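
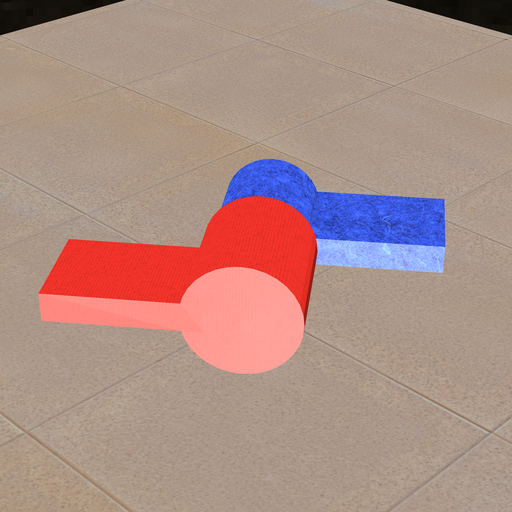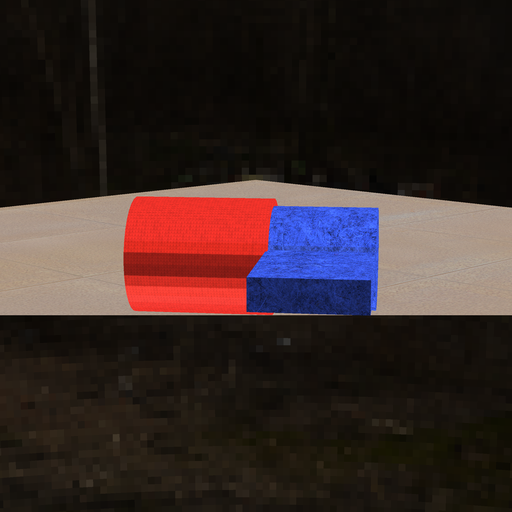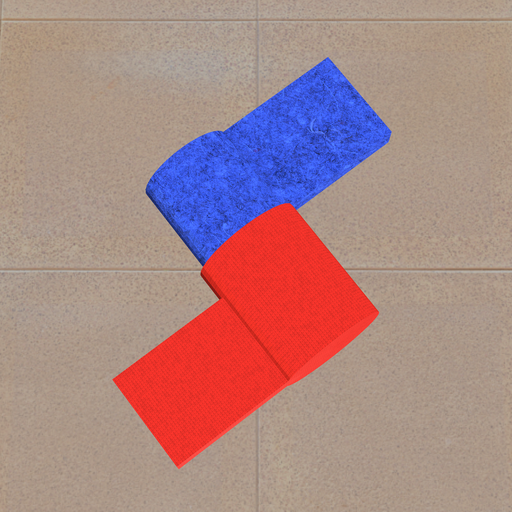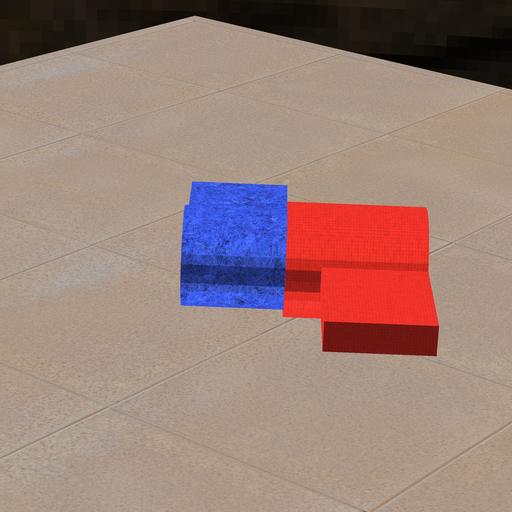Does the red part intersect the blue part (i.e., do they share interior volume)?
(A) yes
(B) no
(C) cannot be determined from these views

(A) yes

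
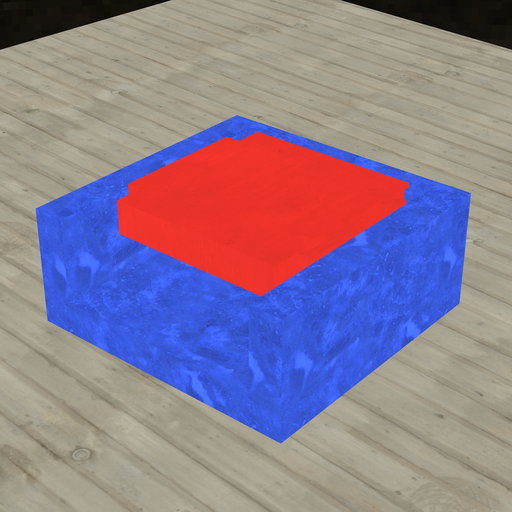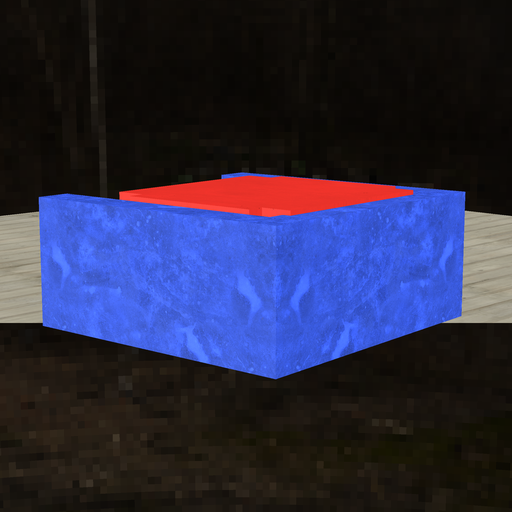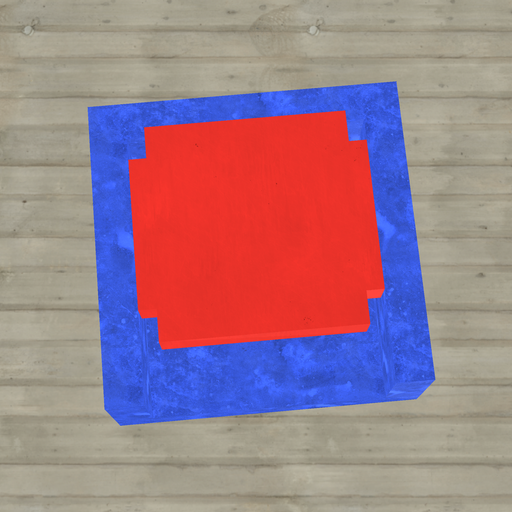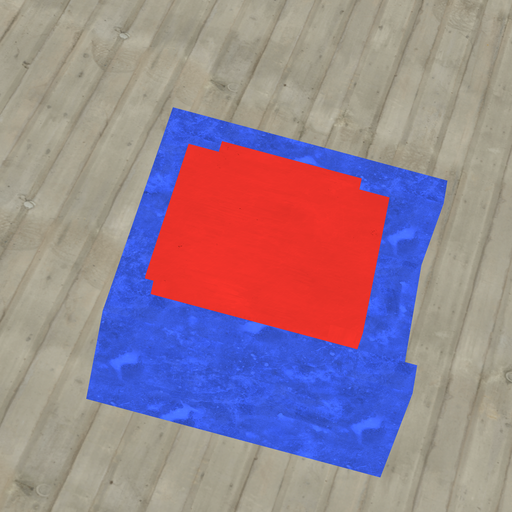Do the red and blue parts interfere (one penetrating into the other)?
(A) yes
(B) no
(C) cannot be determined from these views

(A) yes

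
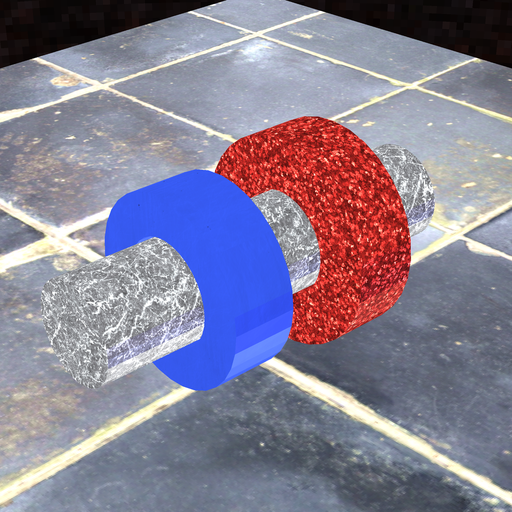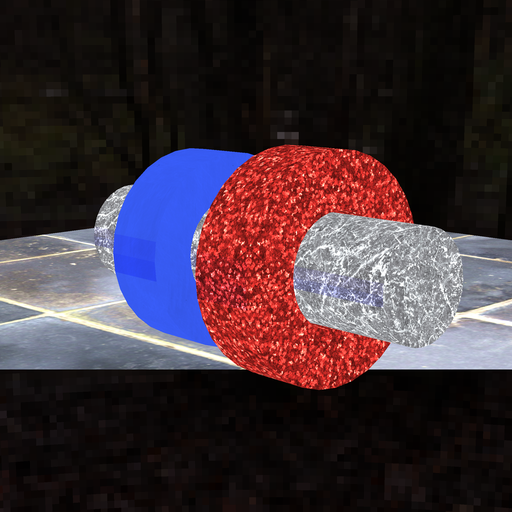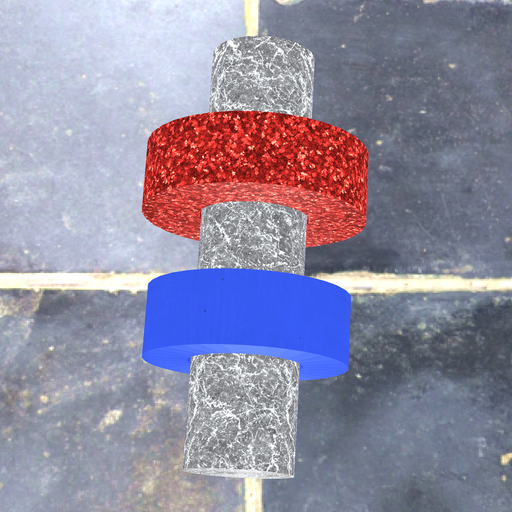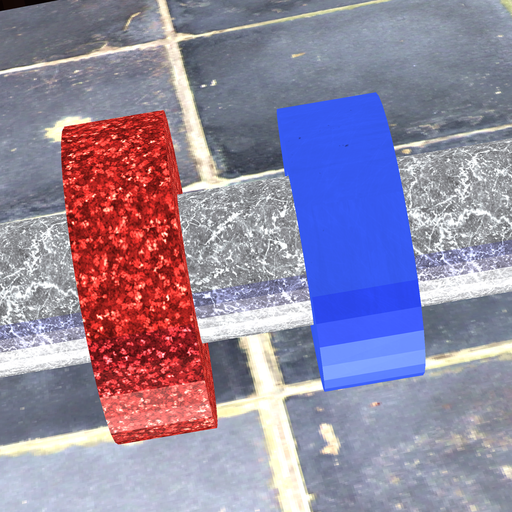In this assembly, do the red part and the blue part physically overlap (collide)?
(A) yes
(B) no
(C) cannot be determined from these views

(B) no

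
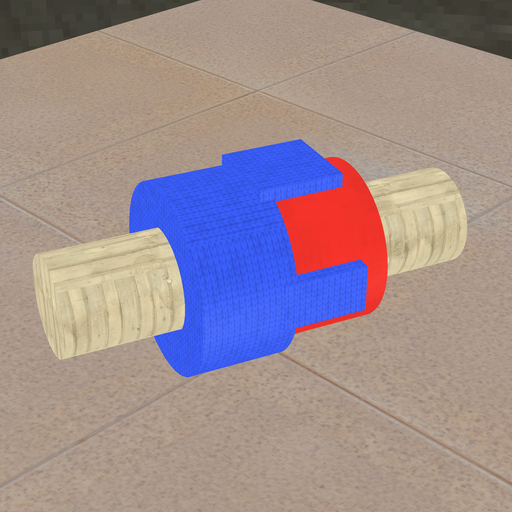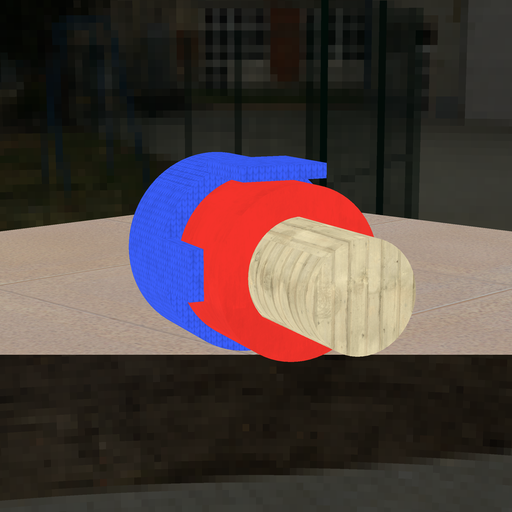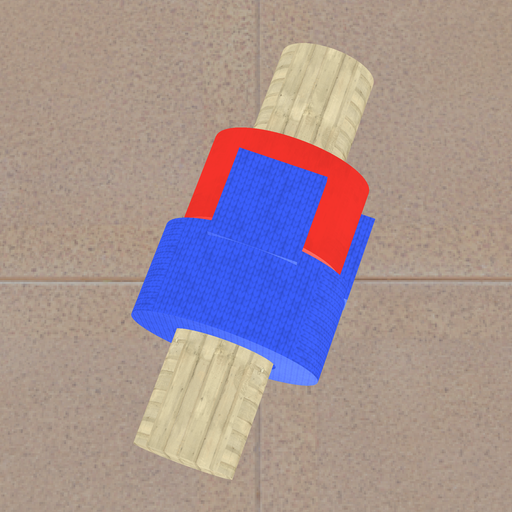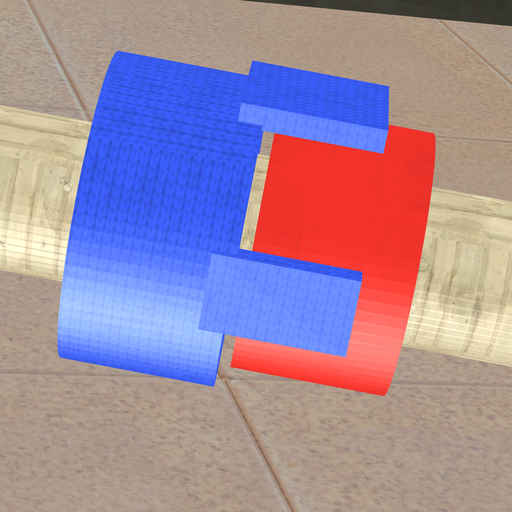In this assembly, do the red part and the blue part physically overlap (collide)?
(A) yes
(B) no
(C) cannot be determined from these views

(B) no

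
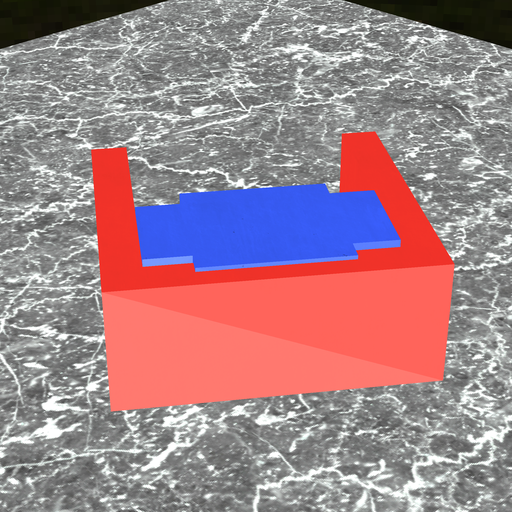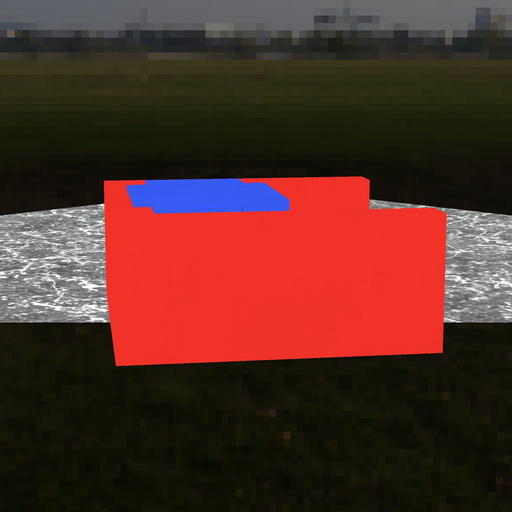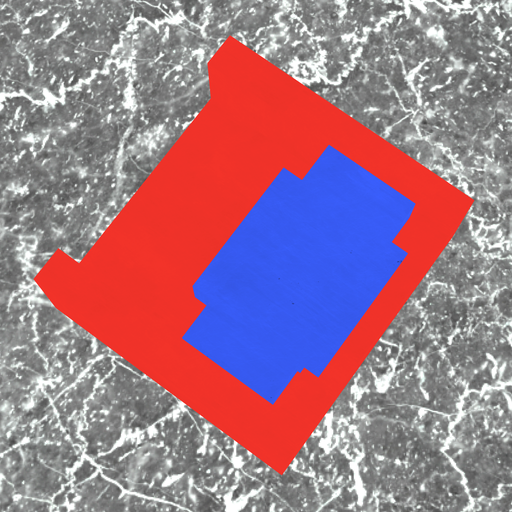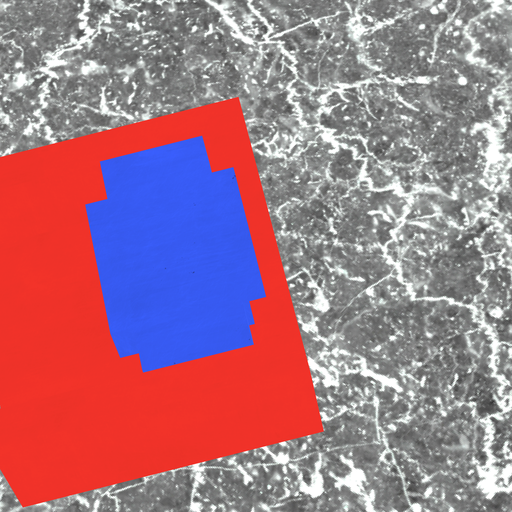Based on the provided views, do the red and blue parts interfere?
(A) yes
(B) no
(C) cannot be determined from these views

(A) yes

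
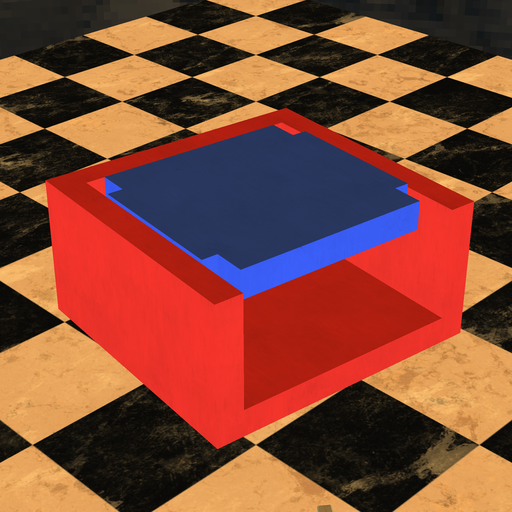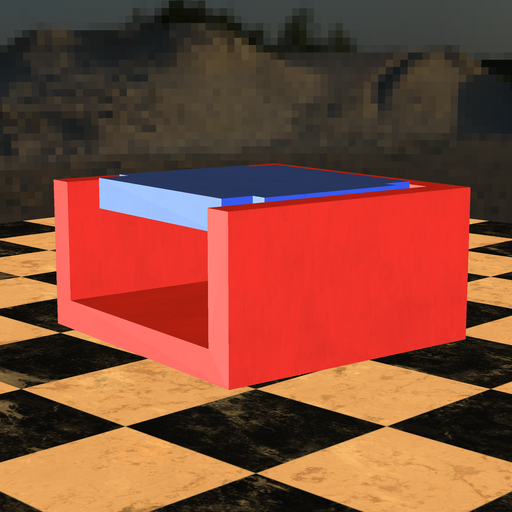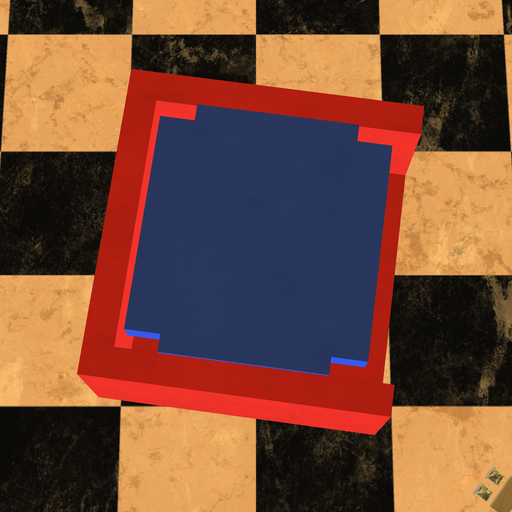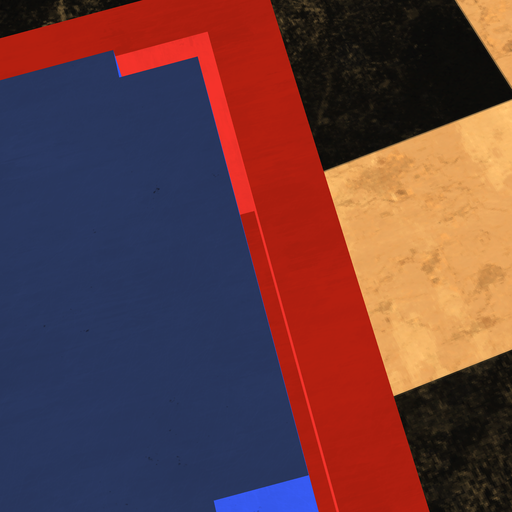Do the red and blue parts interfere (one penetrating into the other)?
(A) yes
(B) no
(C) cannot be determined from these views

(B) no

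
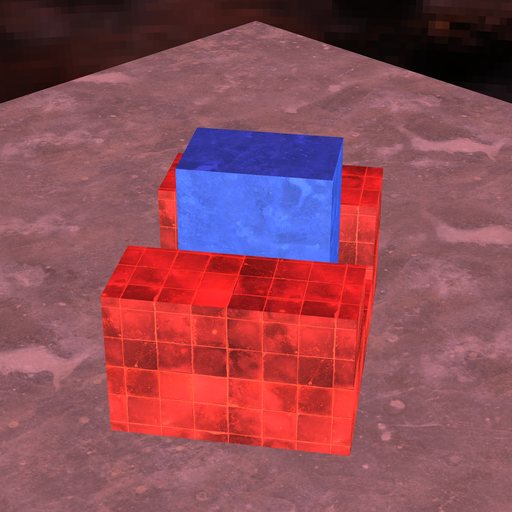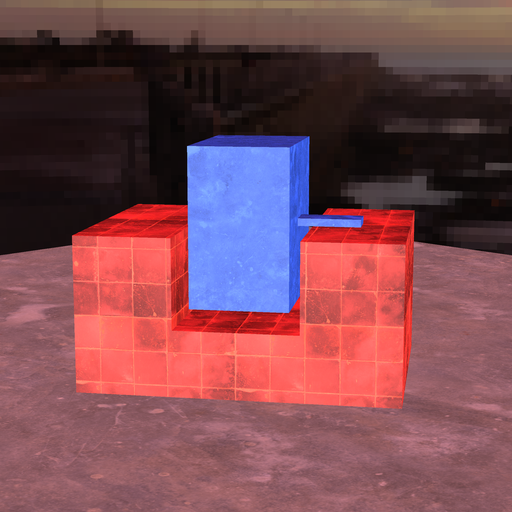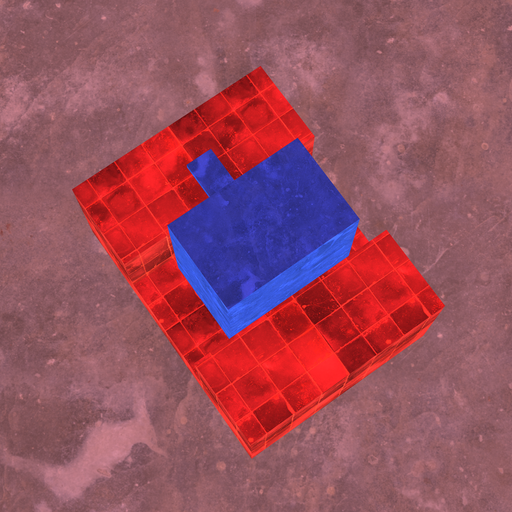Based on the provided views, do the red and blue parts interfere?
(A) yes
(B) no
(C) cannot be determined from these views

(B) no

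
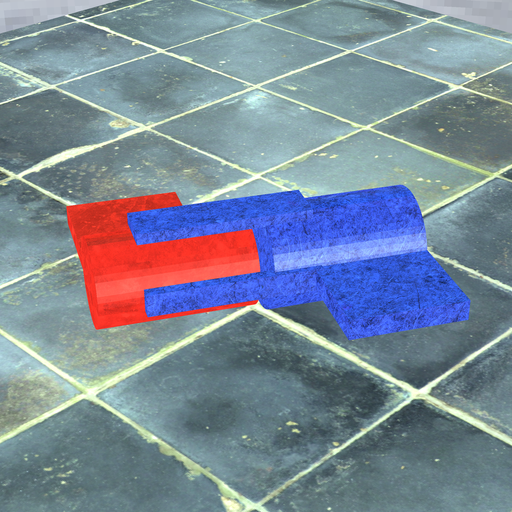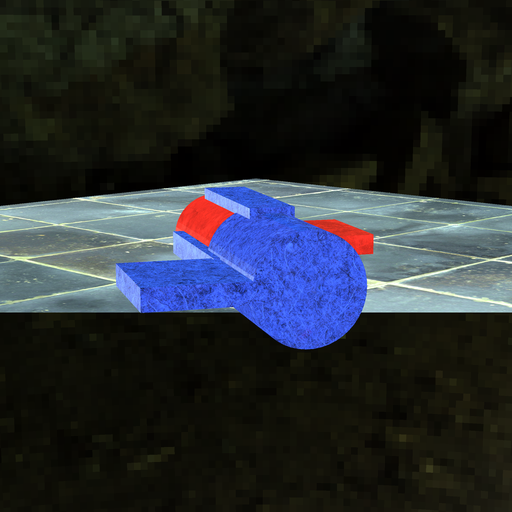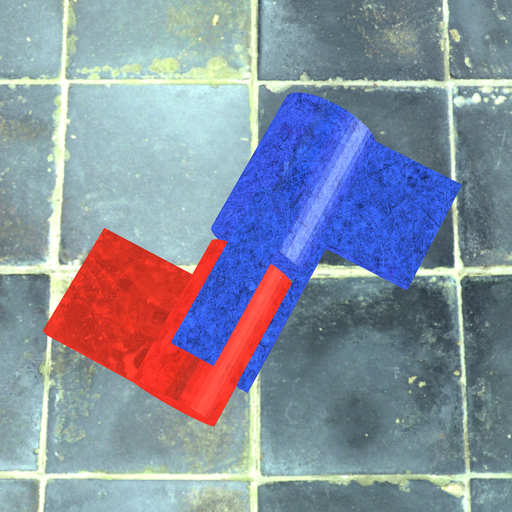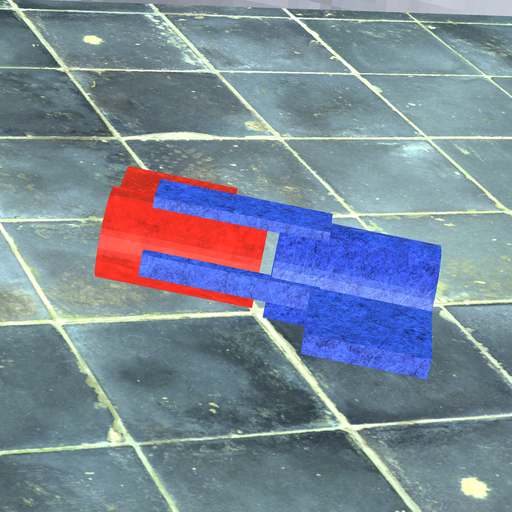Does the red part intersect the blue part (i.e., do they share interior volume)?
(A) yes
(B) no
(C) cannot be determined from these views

(B) no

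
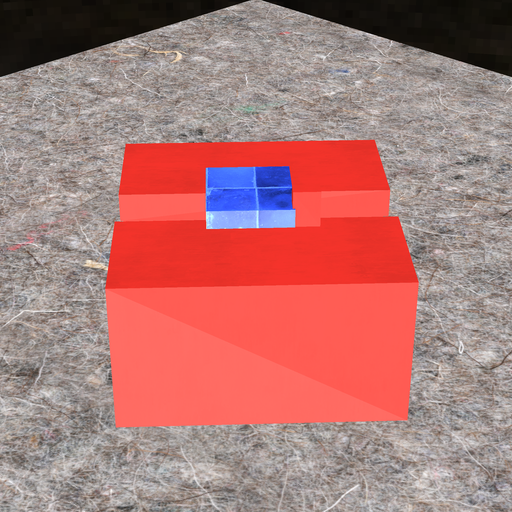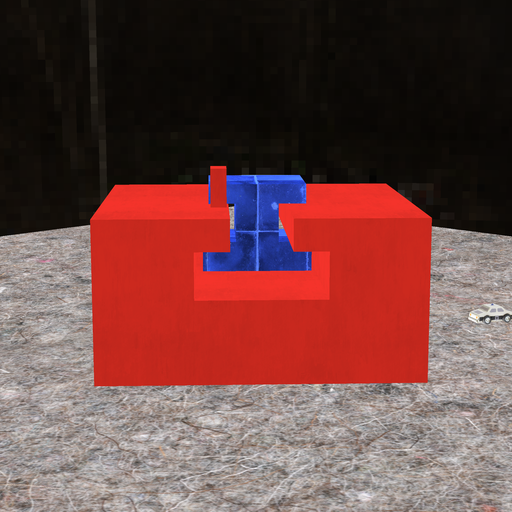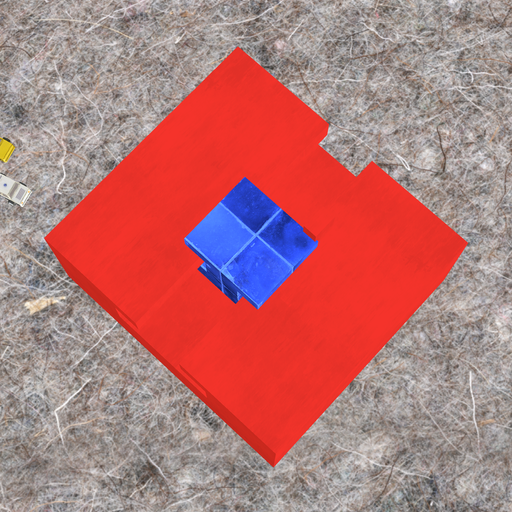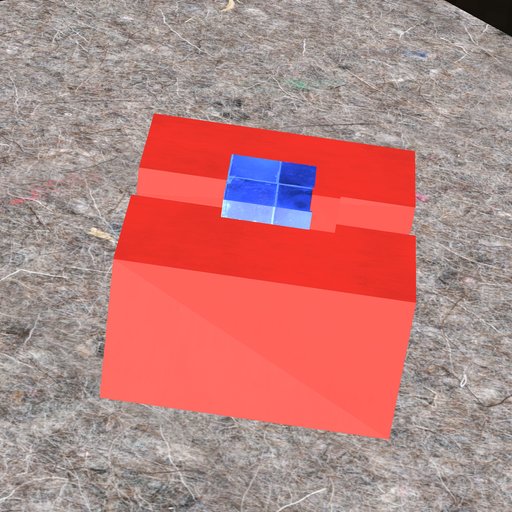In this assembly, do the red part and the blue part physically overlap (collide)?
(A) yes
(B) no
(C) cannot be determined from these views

(A) yes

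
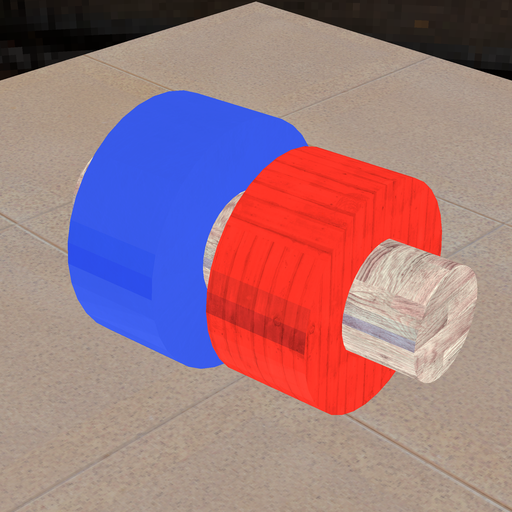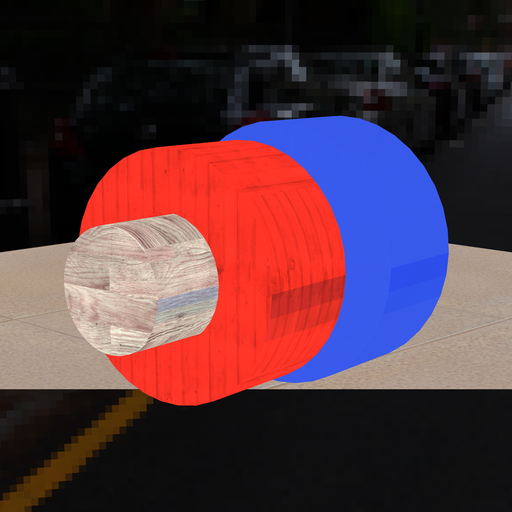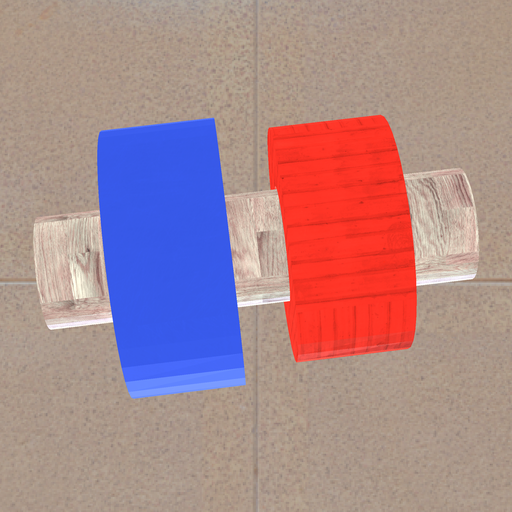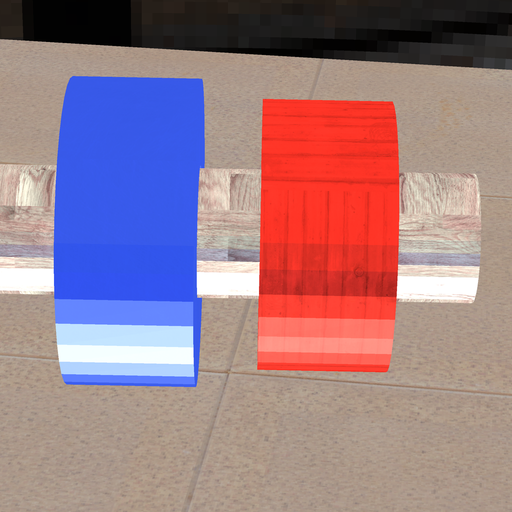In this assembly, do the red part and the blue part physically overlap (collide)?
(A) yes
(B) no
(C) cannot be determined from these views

(B) no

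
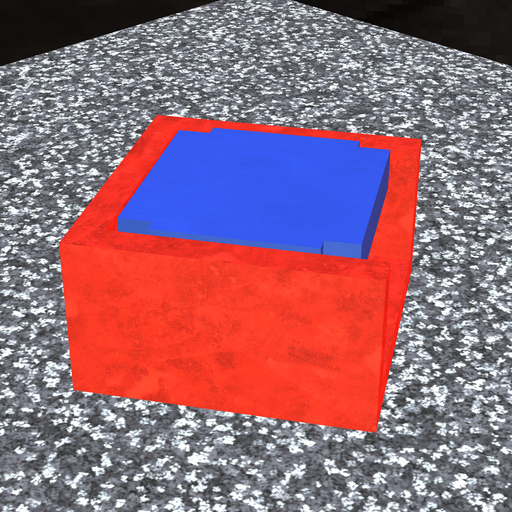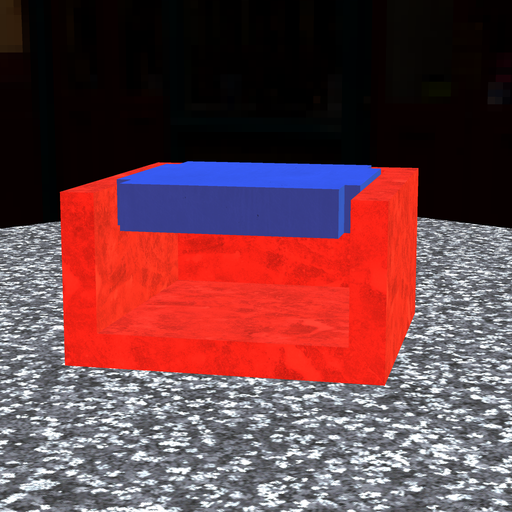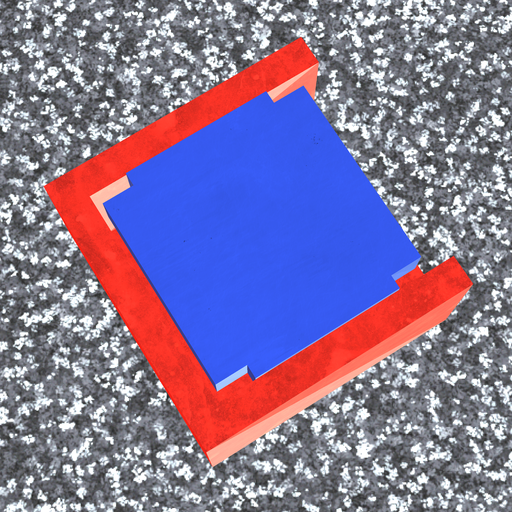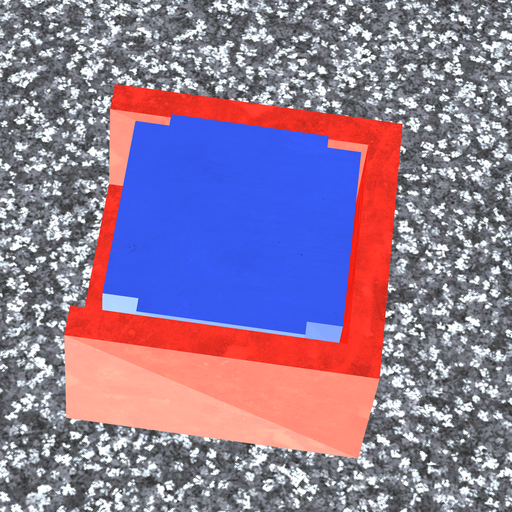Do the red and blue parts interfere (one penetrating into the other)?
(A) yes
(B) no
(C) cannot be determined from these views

(B) no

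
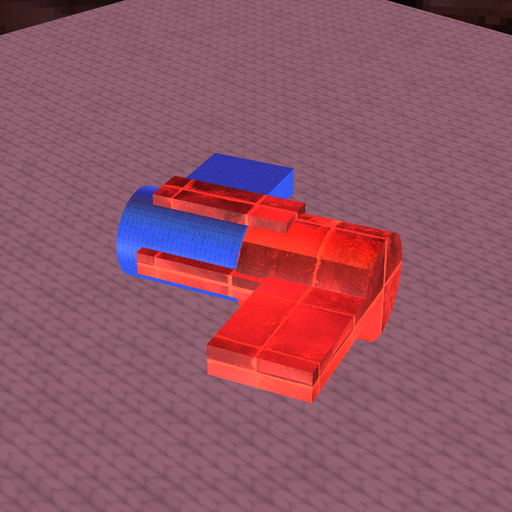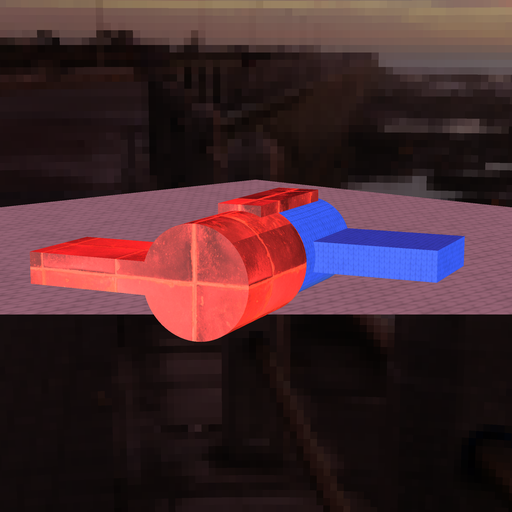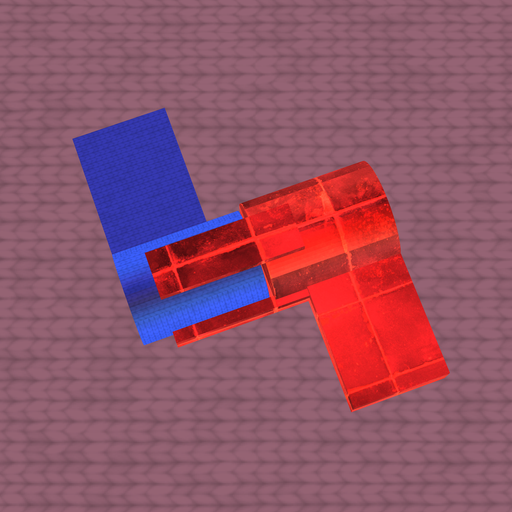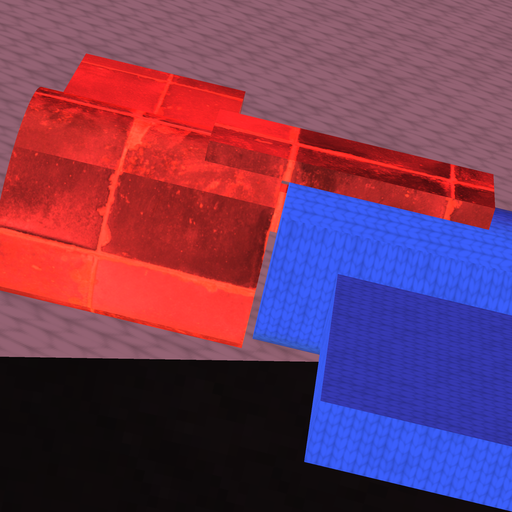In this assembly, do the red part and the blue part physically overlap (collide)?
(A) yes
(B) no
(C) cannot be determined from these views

(B) no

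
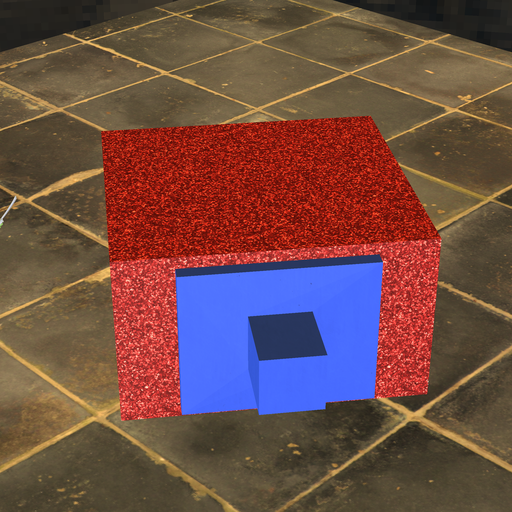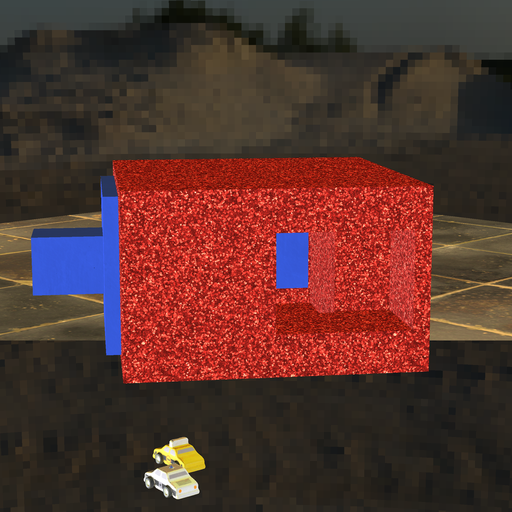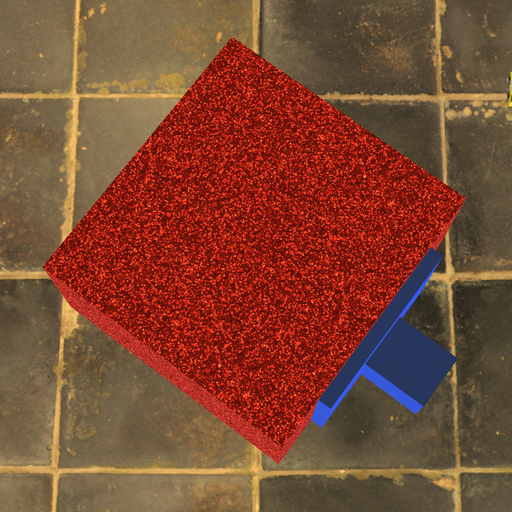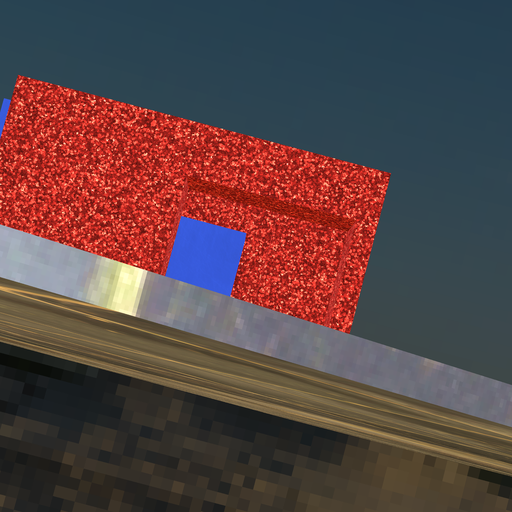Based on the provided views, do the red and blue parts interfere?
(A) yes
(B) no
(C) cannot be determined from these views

(B) no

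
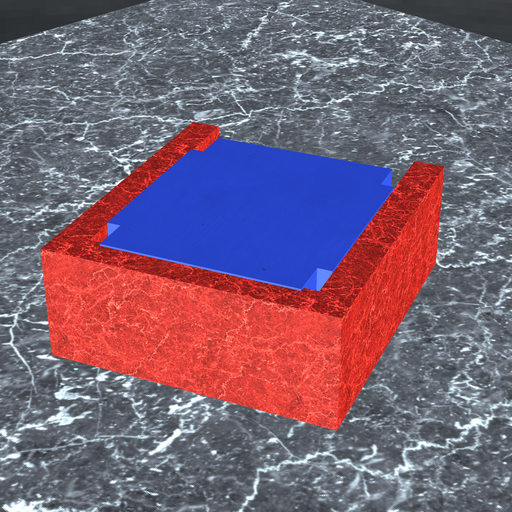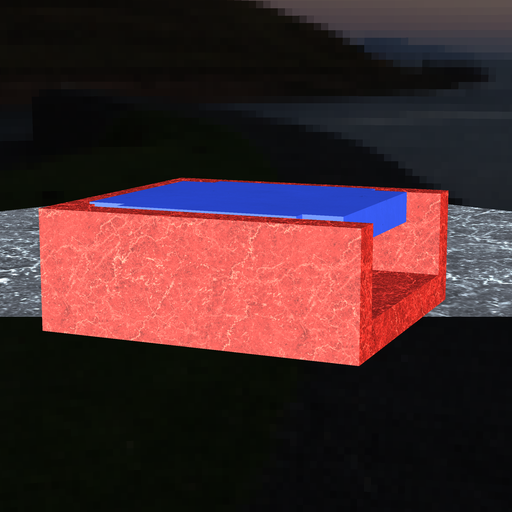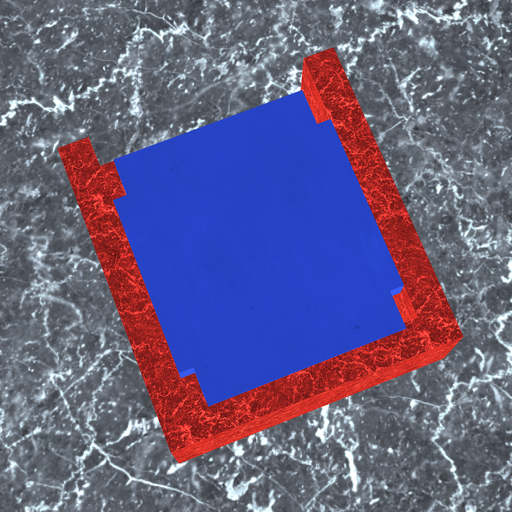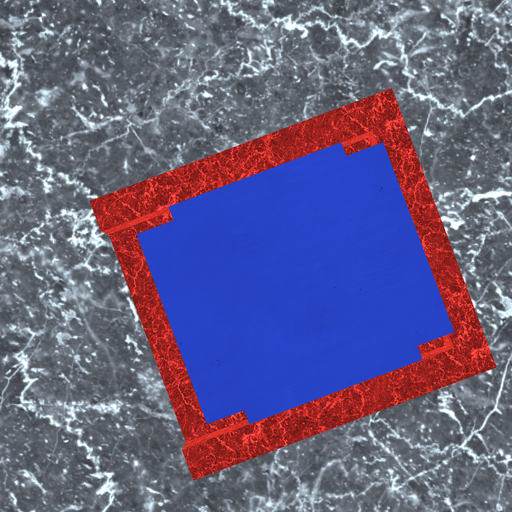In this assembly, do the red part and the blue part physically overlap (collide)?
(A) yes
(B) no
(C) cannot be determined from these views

(A) yes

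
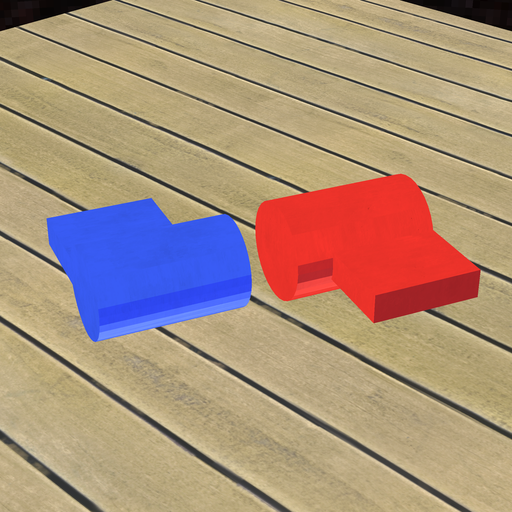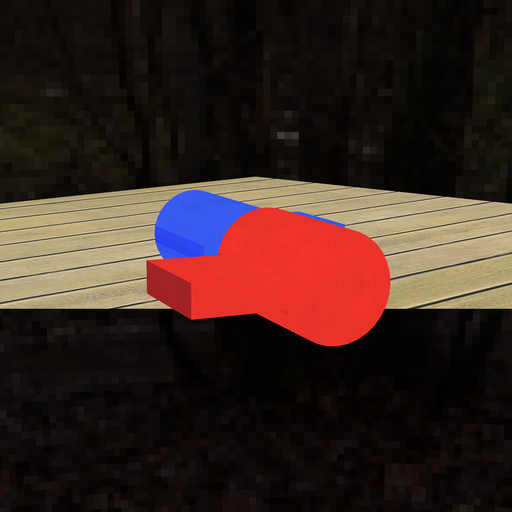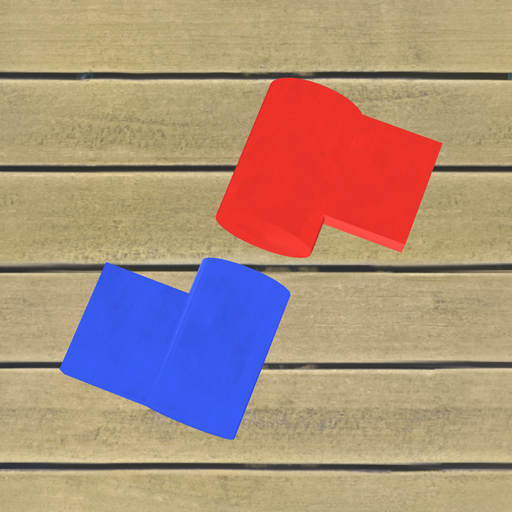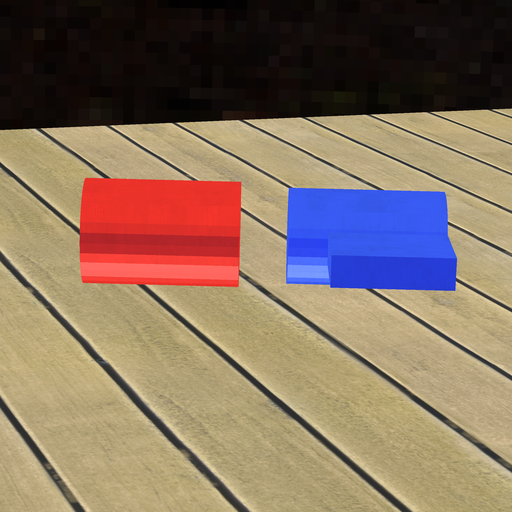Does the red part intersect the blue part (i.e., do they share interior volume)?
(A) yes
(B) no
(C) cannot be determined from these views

(B) no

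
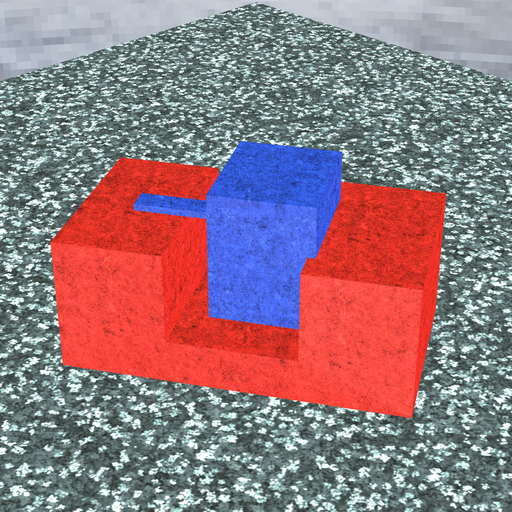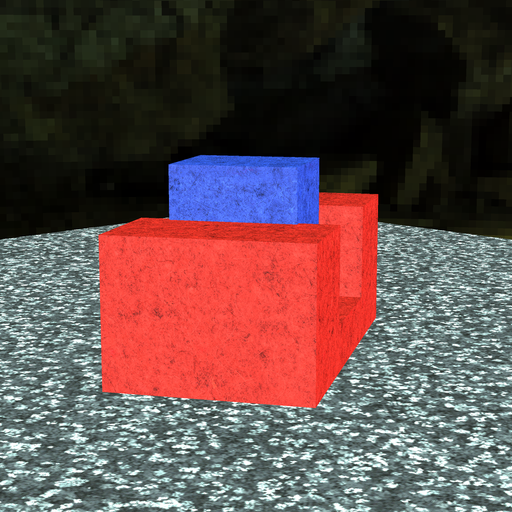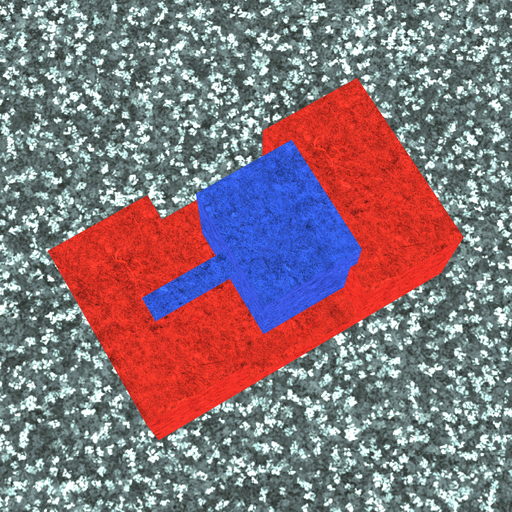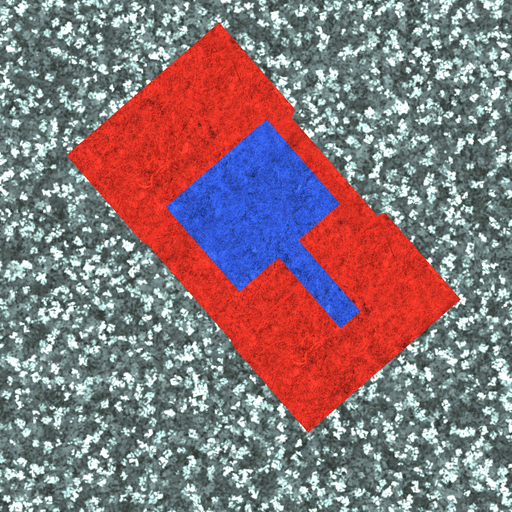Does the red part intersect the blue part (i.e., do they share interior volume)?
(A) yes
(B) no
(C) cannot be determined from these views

(A) yes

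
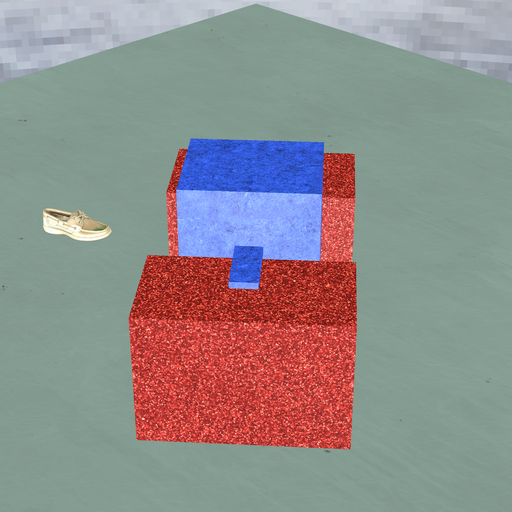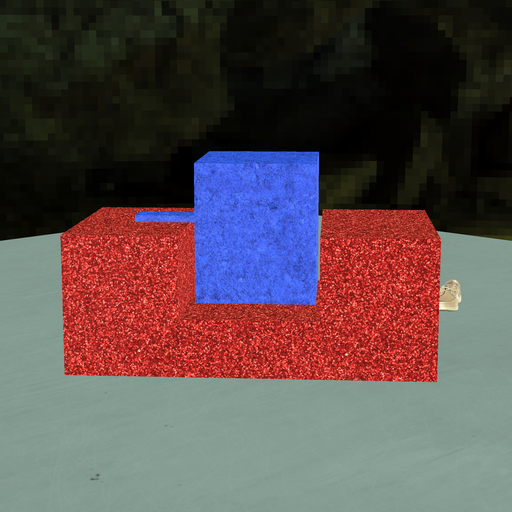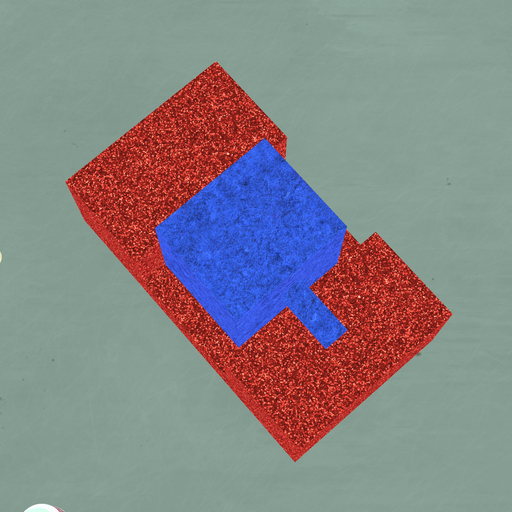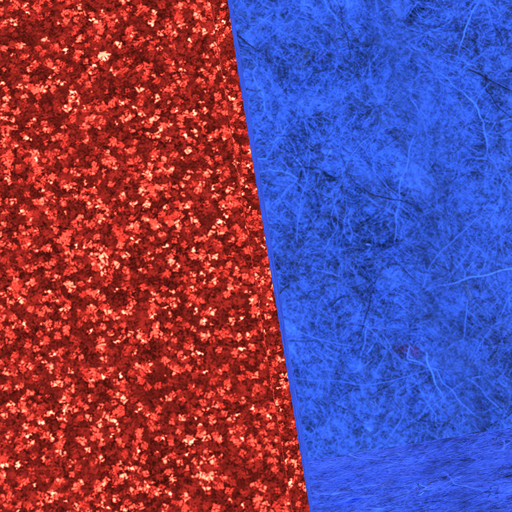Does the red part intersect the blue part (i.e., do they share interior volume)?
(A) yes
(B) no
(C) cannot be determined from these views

(B) no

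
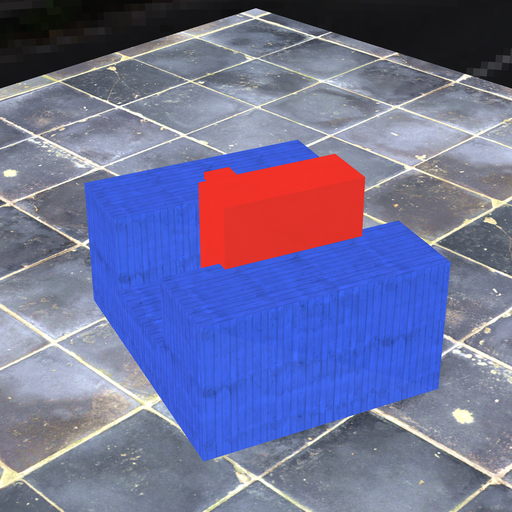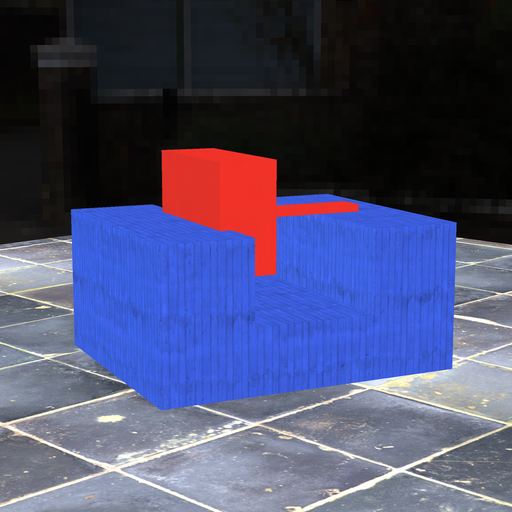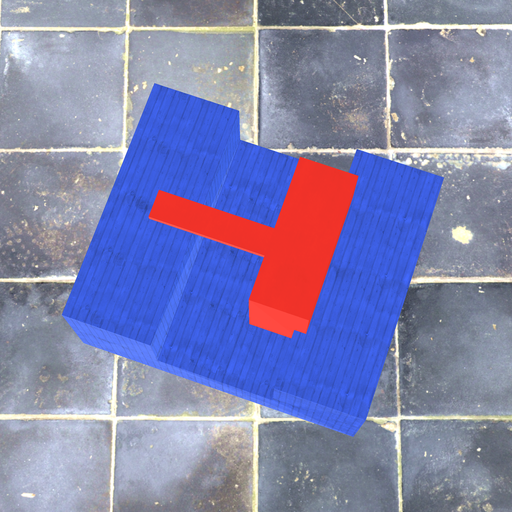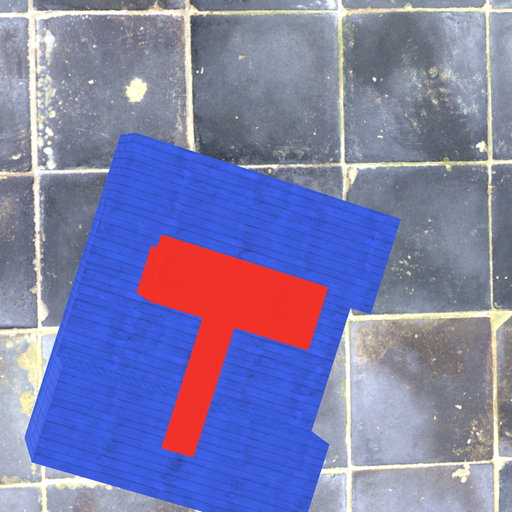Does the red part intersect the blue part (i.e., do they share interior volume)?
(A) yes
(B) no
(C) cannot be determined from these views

(A) yes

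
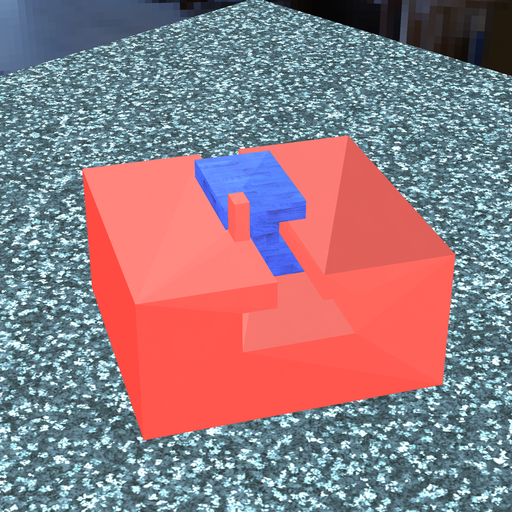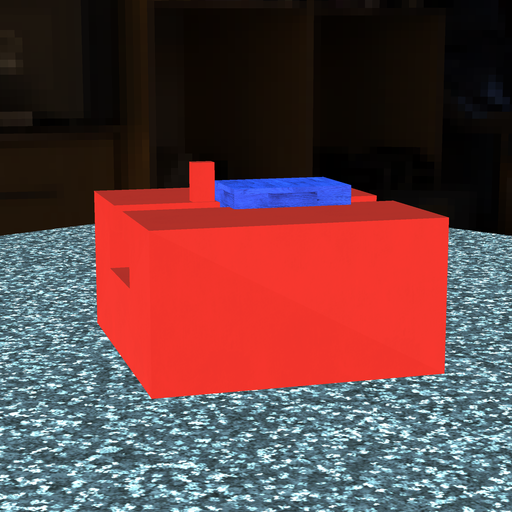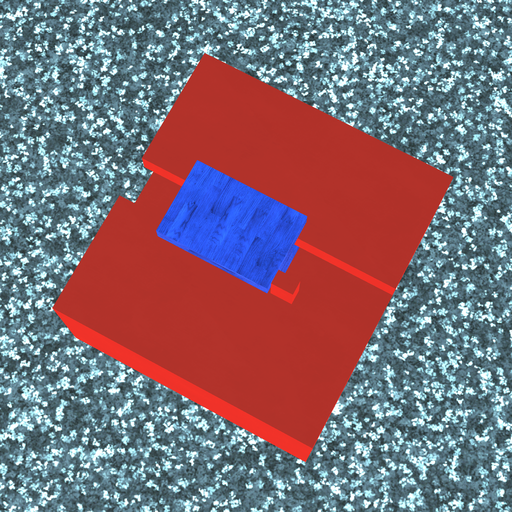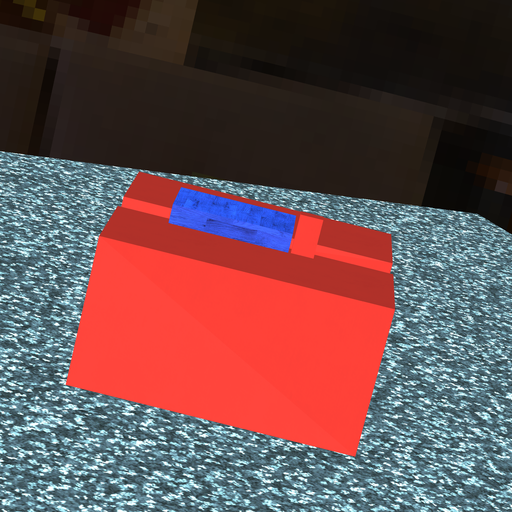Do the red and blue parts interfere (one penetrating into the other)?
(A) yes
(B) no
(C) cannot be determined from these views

(B) no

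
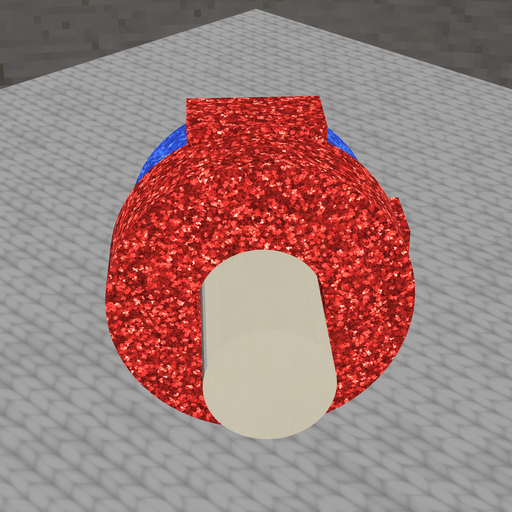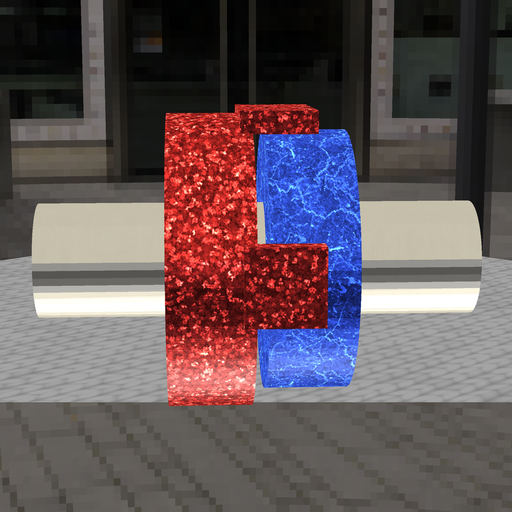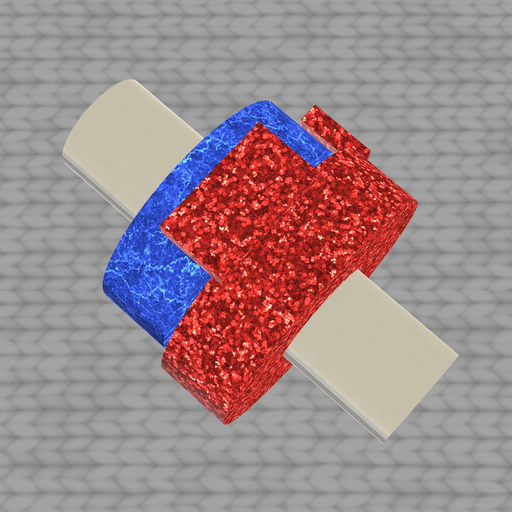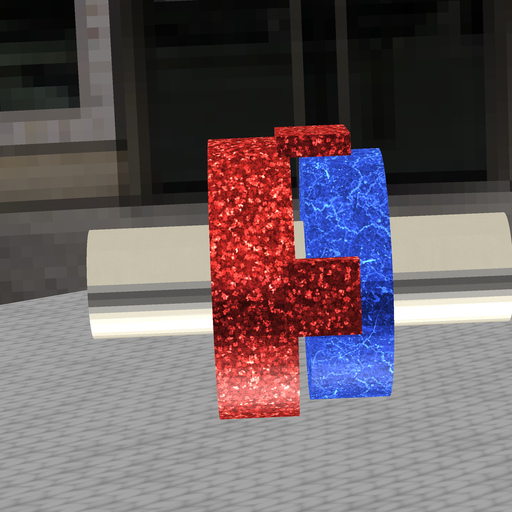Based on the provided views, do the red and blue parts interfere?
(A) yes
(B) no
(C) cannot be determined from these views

(B) no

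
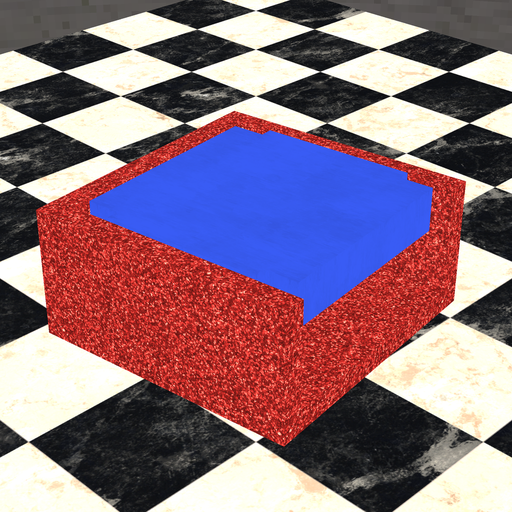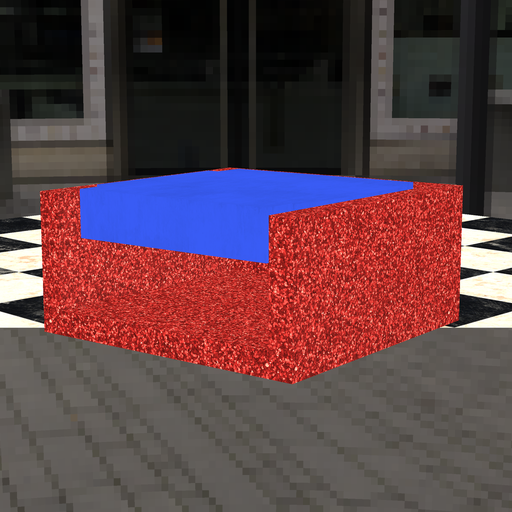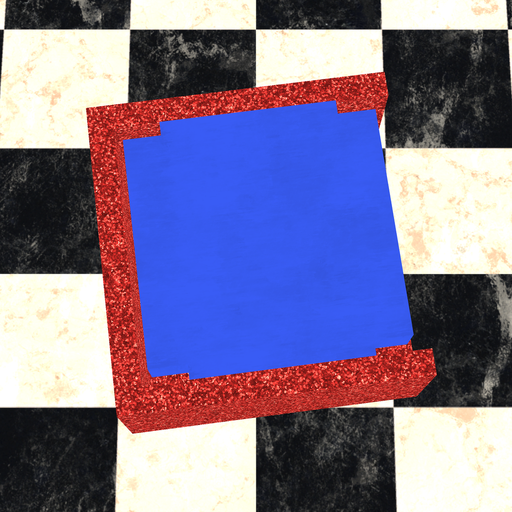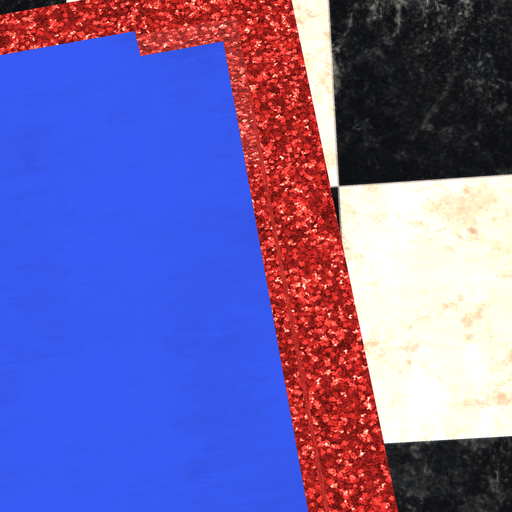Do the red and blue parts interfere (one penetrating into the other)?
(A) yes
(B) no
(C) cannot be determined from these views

(B) no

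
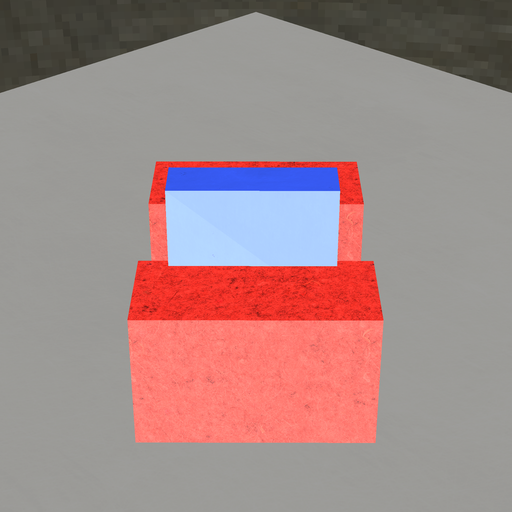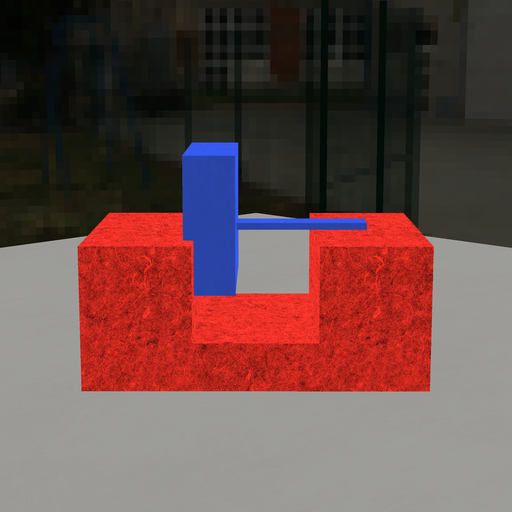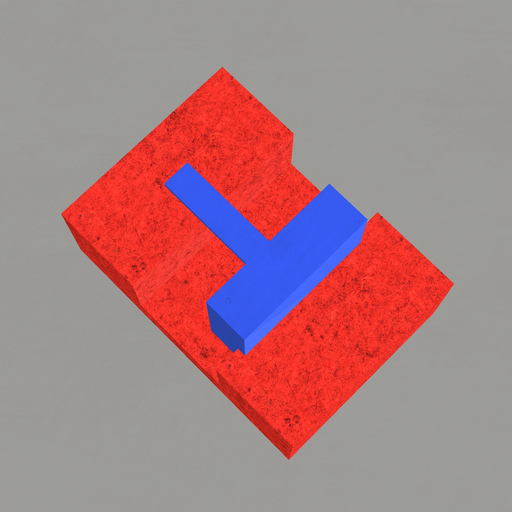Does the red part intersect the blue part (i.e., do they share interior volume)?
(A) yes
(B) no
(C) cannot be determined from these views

(A) yes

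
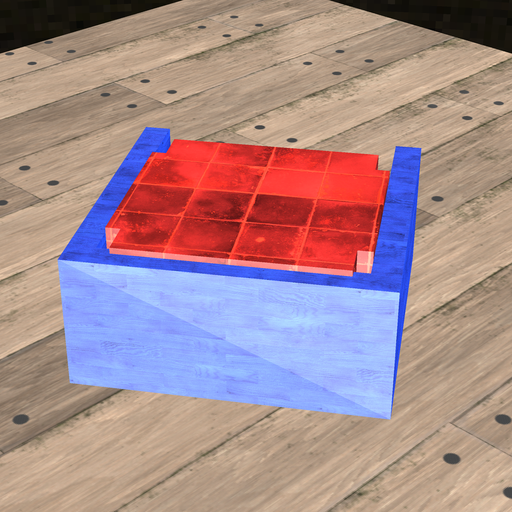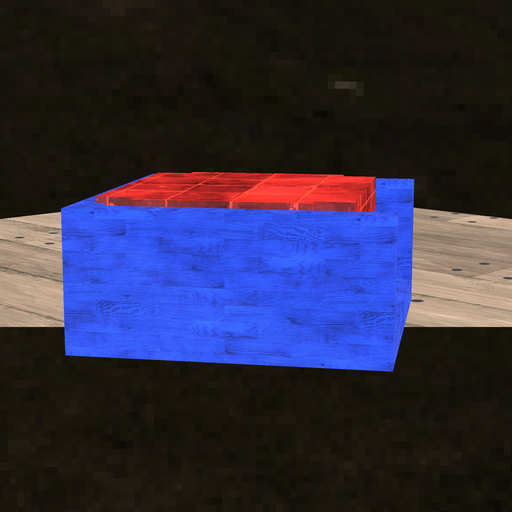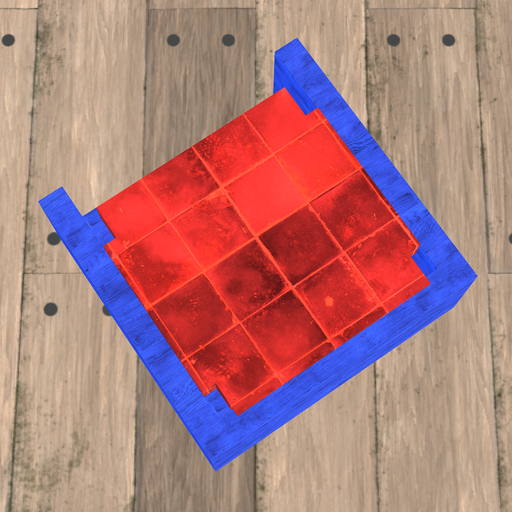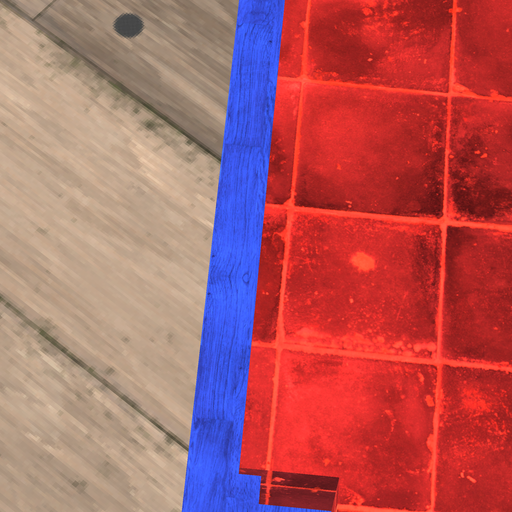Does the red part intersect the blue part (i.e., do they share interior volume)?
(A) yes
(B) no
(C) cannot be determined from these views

(A) yes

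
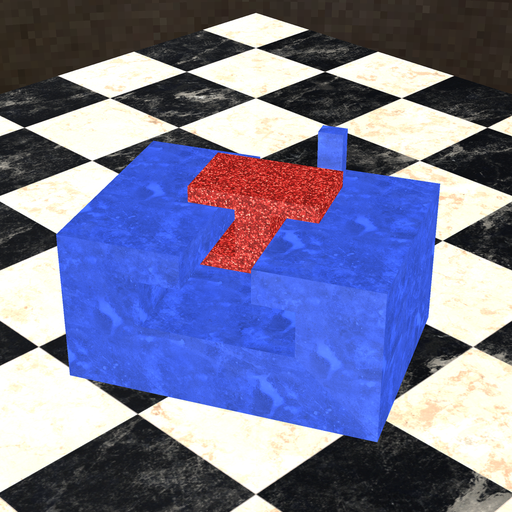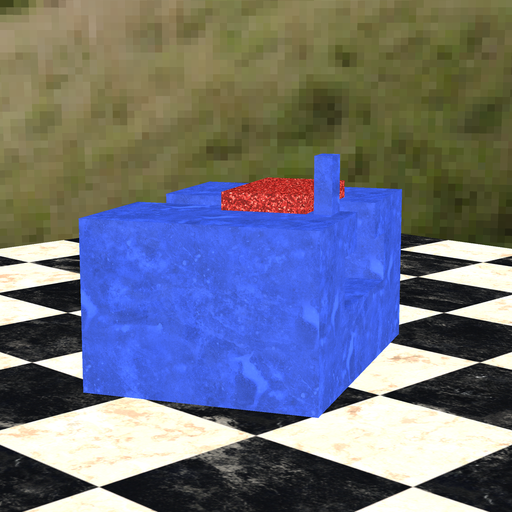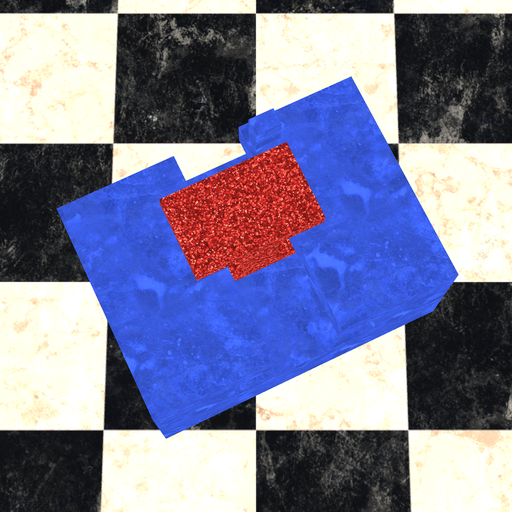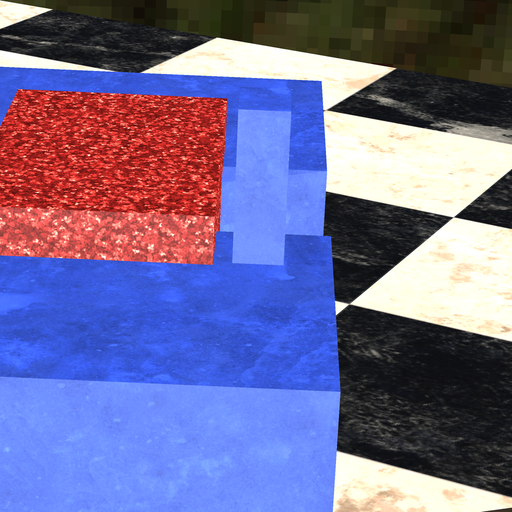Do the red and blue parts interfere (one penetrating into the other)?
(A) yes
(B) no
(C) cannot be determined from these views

(B) no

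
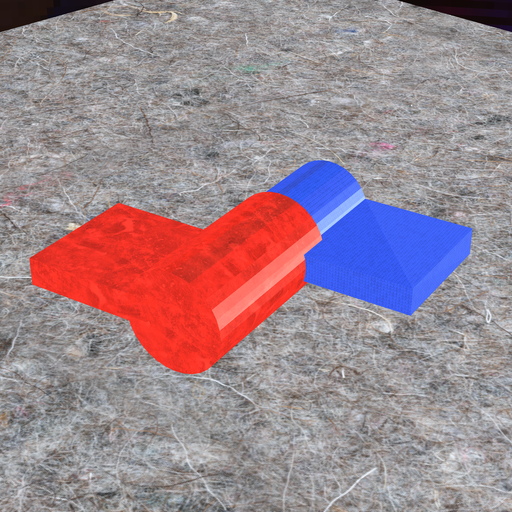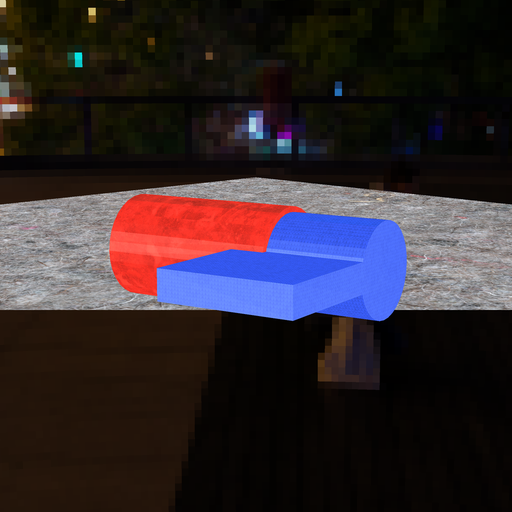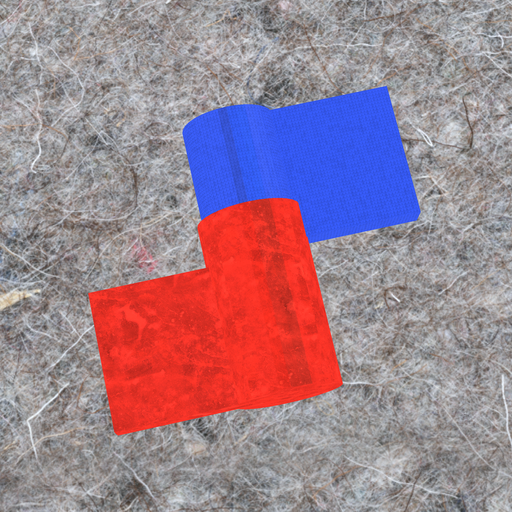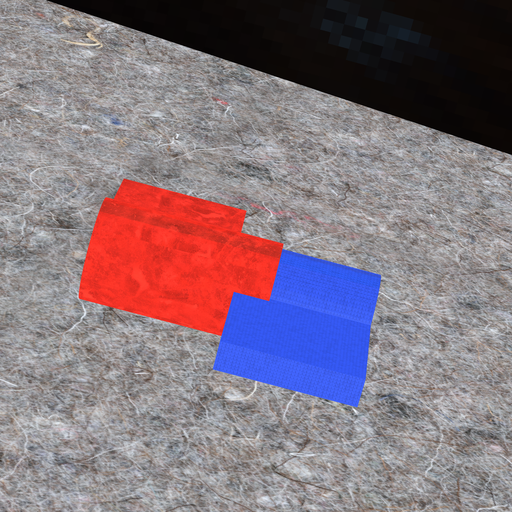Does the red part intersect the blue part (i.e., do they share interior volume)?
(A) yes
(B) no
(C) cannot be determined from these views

(A) yes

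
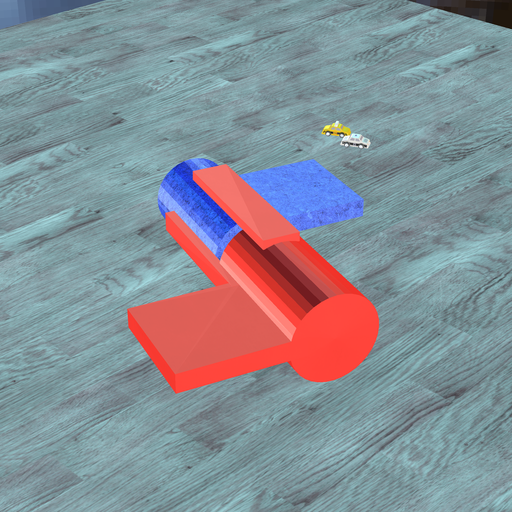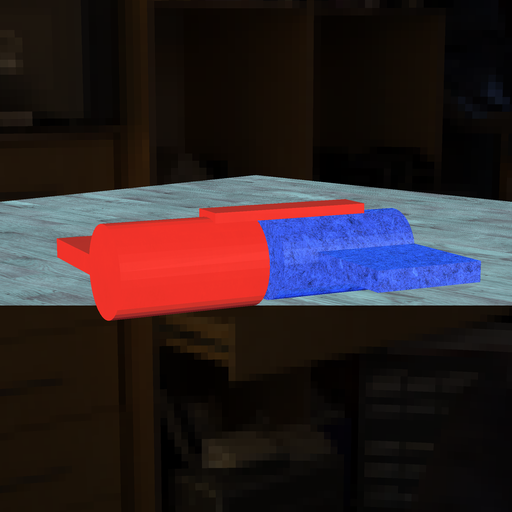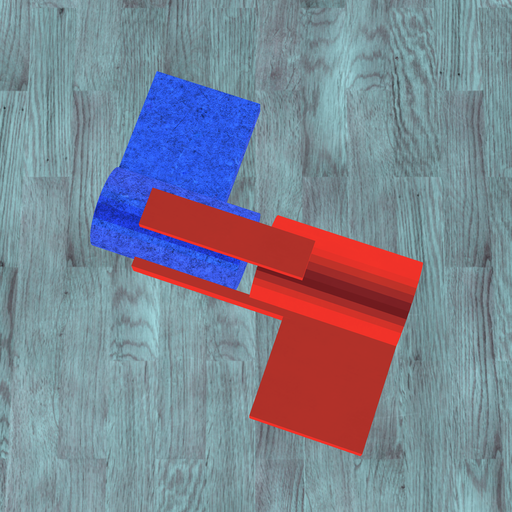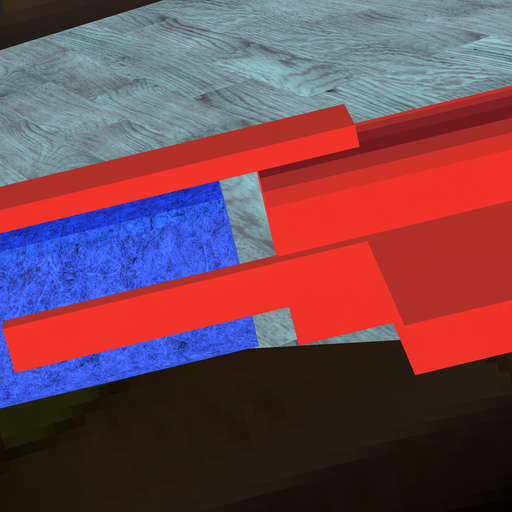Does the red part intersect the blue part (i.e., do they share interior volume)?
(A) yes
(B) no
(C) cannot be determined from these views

(B) no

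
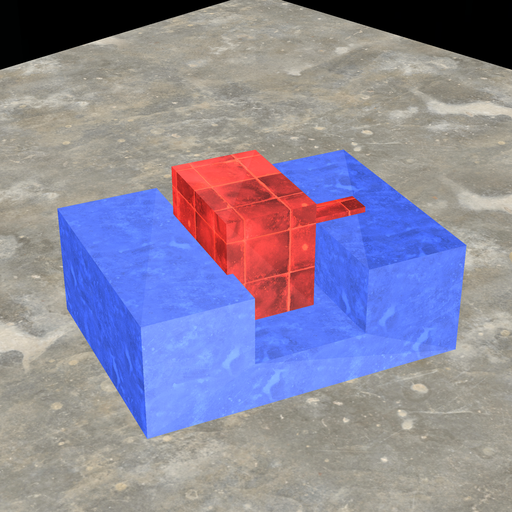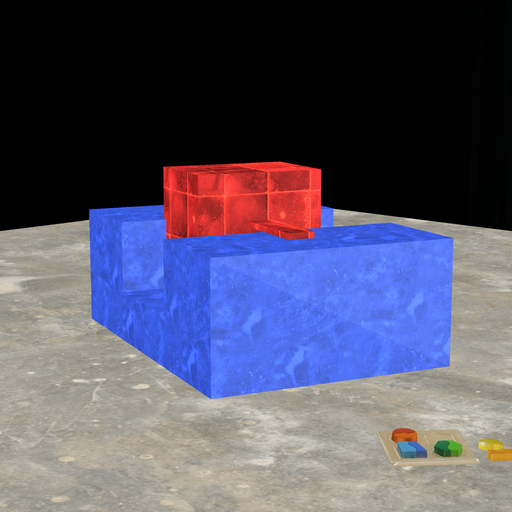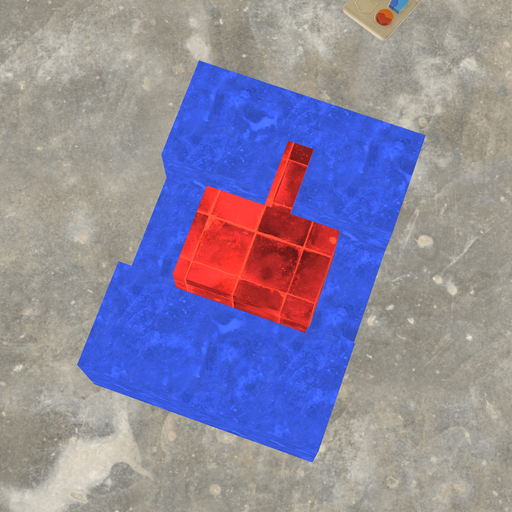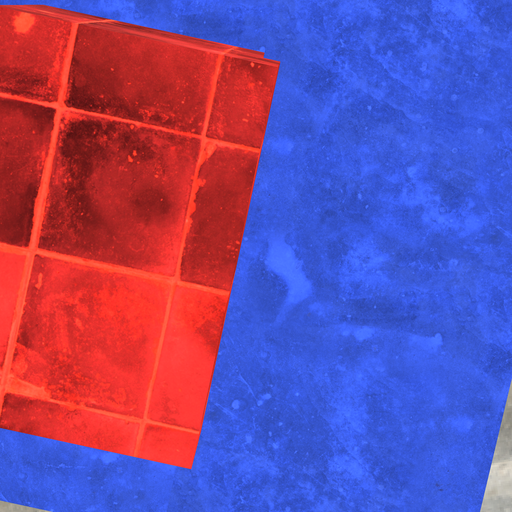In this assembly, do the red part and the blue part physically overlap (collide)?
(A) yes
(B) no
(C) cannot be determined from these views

(A) yes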